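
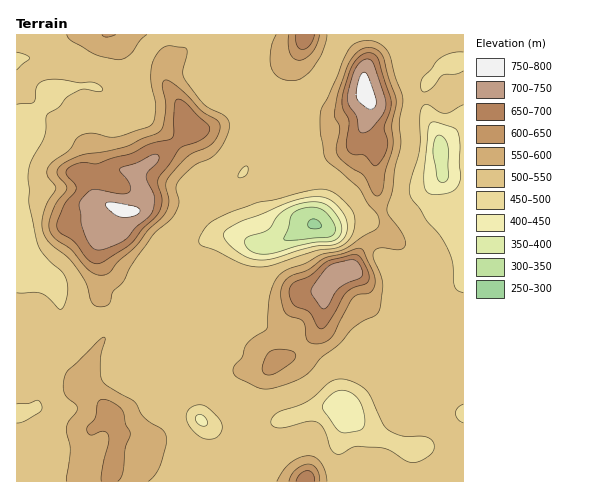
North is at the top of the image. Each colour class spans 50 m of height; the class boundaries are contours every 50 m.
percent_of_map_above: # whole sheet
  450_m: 96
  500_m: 86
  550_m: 29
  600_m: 15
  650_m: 9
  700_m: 4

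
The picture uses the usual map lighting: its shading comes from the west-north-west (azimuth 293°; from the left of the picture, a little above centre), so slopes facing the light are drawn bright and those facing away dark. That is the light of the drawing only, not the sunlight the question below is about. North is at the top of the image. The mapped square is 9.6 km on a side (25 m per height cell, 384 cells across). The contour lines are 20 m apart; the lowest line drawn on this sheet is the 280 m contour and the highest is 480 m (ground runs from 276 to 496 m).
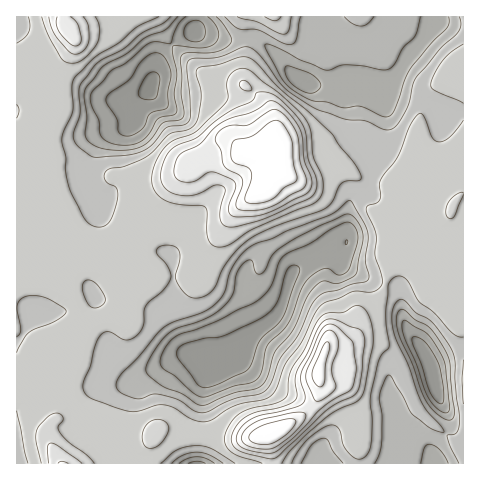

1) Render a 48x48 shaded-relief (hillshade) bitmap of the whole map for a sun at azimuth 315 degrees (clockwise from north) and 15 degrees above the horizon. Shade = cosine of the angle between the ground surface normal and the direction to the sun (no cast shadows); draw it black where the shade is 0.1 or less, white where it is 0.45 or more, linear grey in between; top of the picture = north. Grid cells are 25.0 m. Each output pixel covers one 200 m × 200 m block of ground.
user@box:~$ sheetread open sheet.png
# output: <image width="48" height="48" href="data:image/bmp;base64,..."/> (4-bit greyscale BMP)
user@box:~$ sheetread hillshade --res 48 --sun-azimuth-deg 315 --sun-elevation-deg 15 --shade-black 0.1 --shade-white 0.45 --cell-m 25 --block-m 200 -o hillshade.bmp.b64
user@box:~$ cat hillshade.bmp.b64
<image width="48" height="48" href="data:image/bmp;base64,Qk32BAAAAAAAAHYAAAAoAAAAMAAAADAAAAABAAQAAAAAAIAEAAATCwAAEwsAABAAAAAAAAAAAAAAABEREQAiIiIAMzMzAERERABVVVUAZmZmAHd3dwCIiIgAmZmZAKqqqgC7u7sAzMzMAN3d3QDu7u4A////AIiZmHdmd3ZUIAFGZSIhEjV3d2VFd2VXiYiZiHd3d3dVQyNGdkIgABRnd2VFd2VniJiYd3d3d4hlVVVnqoZCAAFHh3ZFd2ZniIiId3d3d4mGVnd4rduXQAAVd3ZVd2ZniIiHdnd3d4mYd3iZrO7cpxADZ3ZVd3Z4mXiId3d3eImZh4m7q83u3IQANWZVZ3Z5u3d4d3d3iImpmIm8y8zMzLgwEjRVd2VpvHd3d2d3d4mZmIiszMzLqqlTIRJFd2RpvHd3d2ZmZneIiHeau7vMuqlkVCI1dkNazHd3d2ZmVVZ3d3d5qqq8vMpkZjI1dkNqzHd3d2ZmZURWd2d3iZq8zO2EVkI1ZUR5u4d3d2ZmZkM0VmZmd4mrzO+kRkM1ZUV5moh3d3ZmdlQiNFVmZnmrvN/WRVNFVEaIiXiHd3ZmZmUyI0RVVWirvN/5ZmRERFZ4d3iIh3dmd2VDIiI1VVaKvM78h3ZUNFV3d2eIiHd3d3ZlQzIjRVVXrMzcmIZUJFVnd2Z3d3d3d3ZmZVQiNVVFi8y7qYdkNGZndlVmdmd3d3ZmZmVDJFVEeru6qZh1RXd3ZmZmZmZ3d3ZmZ3ZUNGZUWbuqu6mGVnd3dmZndmZ3d3dmd3dkNGZUWKupvLmXZnd3d3d3d2Z3d3d2d3dlM2dURpqYm7mHZnd3d2Z3d3d3d3d3d3dlMkZkNWiHermHd3d3d3ZmZ3d3d3dnd3d2QiVkNFZ2ecuXd3d3d3d3Znd3d3dmZ3h2UhNEM0VmaLuYd3d3d3d3d3d3d3d2ZniHVCEzMzNFV6uYd3d3d2d3d3eIh3d3d3iIZDESIzIiNYmHd3d3Zmd3d2eIh3d3ZmeJhTEAAiIiJHiHd3d3dmZ3dmZ4iHd2ZVZ5qFMQABIzNXiId3eIdmZndmZ3h3d2VURorJZDEAE0RXiId3d4h2ZnZmd3d3iHZVRGi7llQyEkVWeId3d4iHZmZmeHd3iZh2VFZ5l2ZUM1ZWeIh3d3iIdmZmeIiIiql3ZmZnh3ZURWZmeJiHd3eIdmZmeKqqqrqHd4h2d3dTRnd2aJmHd3d3d2ZmeJu83Myph4mHZ3dCNXdmZ4iHd3d3d2VWZ4mr3tzMupiZh3ZSNXdmZ4iId4iHd2VEVmd5vdzN3cqZmHZTRnd3d4mYdoiIiGUzRVZ3m9zMzdyqqpdlV3iIiJqpdniYiHZDRWZ3iru7qsy6u5hmeIiZiIqpdmeHeIdTNWZniaqqmJqpq6h4iYiIh4mqdmZ3d3dTJFVWeJqpmIiIiZiImYiId3iahmZnd3ZTIkVEZ5u6iImHeHd4iHd3d3ial3d3d3ZTEjRERoq6iImYd2VWZmZmZmeaqYd3d3dTESNDRXm7qZqpdlVVVlVVVlV6qpd3d3djEREiNGmru7updmVmZmZmZmVoq6mId3dkIjIRI1ebu7u5dlVWd3Znd3VWirqZiId1M1UxEkVoqqmHZlVFd4d3d3dVeaupiJh2VVZUISI1eIh1VVREZ3d2VndlaJqoiZh2VWZlQhETaIdlRUREZnd1RWd1V5mQ=="/>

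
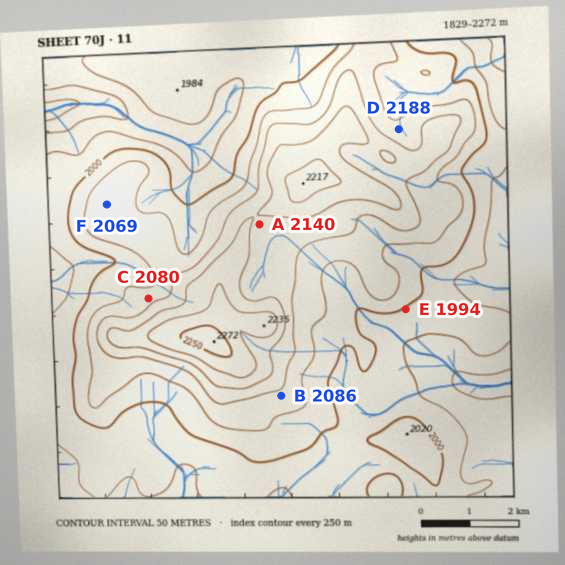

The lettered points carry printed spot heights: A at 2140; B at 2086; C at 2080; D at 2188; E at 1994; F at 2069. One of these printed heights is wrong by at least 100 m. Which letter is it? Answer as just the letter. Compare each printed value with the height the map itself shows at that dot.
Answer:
D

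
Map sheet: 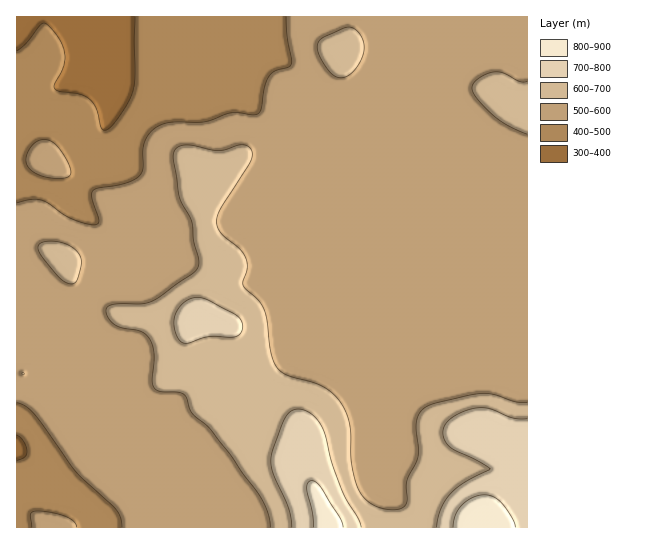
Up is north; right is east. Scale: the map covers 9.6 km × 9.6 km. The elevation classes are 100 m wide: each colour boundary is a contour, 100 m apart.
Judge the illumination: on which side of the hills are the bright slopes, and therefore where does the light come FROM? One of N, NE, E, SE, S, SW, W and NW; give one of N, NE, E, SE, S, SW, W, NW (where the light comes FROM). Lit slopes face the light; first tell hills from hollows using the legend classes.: E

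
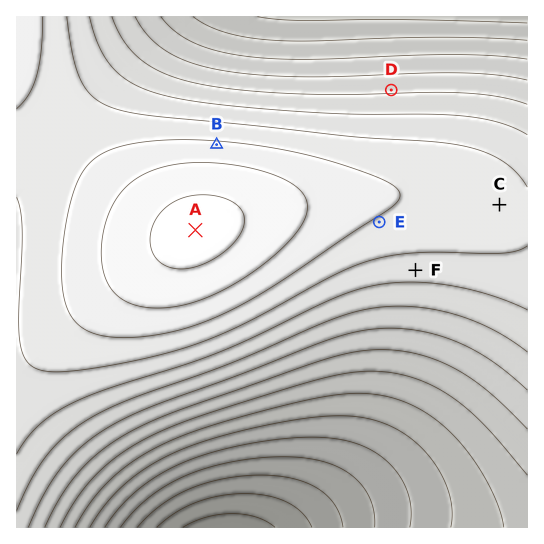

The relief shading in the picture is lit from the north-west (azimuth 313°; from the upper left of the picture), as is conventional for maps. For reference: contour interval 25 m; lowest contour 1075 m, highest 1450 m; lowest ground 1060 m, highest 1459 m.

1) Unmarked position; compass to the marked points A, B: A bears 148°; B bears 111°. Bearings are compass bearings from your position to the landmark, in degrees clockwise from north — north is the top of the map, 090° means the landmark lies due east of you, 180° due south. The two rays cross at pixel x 118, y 107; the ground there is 1375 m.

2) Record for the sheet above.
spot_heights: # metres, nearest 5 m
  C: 1385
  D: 1320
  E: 1400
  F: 1360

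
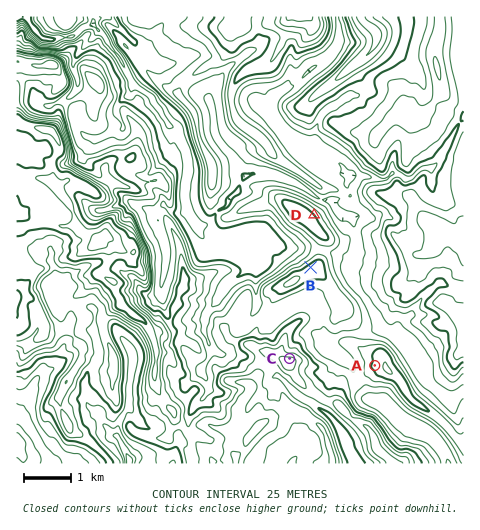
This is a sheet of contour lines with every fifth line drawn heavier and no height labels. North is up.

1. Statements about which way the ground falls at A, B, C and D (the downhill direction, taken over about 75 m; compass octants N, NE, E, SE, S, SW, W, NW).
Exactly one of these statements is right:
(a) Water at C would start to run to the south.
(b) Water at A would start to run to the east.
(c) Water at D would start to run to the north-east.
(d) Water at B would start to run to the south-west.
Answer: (c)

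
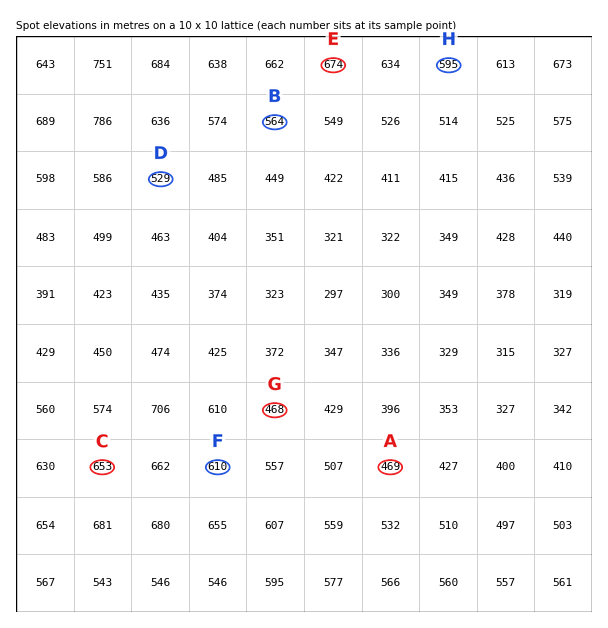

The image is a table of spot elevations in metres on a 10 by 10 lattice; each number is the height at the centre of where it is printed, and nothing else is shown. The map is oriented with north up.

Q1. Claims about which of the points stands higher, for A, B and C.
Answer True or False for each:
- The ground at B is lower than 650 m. True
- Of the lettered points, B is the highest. False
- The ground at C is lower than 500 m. False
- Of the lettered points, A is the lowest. True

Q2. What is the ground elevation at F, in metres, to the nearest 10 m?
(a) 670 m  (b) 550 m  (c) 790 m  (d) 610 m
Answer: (d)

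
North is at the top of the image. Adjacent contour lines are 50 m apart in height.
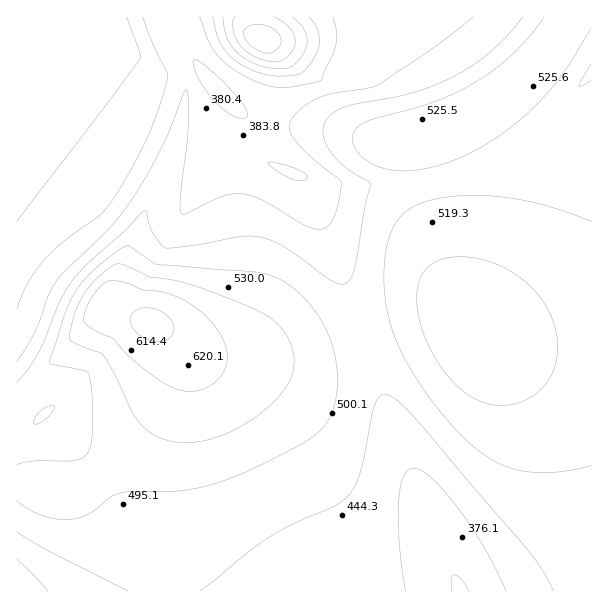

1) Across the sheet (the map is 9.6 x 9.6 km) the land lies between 120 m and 660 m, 460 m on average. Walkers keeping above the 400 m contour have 70.5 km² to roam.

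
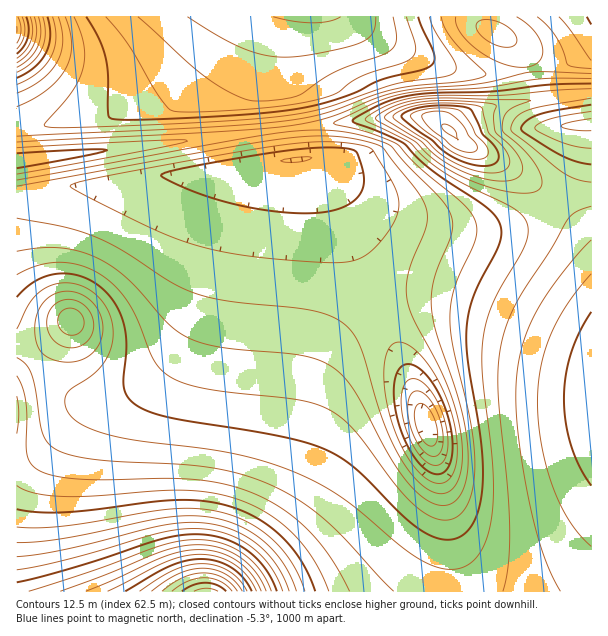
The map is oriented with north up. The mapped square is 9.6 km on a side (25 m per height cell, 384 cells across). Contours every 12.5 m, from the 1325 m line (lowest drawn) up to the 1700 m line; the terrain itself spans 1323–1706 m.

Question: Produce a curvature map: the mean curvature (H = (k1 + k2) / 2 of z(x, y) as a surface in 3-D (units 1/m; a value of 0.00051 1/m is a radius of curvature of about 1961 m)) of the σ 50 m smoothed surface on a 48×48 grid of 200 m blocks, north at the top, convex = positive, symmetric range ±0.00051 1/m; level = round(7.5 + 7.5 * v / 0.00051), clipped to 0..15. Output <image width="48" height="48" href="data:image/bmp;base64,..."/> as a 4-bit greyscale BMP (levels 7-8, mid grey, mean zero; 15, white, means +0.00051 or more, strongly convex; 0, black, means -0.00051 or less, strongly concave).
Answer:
<image width="48" height="48" href="data:image/bmp;base64,Qk32BAAAAAAAAHYAAAAoAAAAMAAAADAAAAABAAQAAAAAAIAEAAATCwAAEwsAABAAAAAAAAAAAAAAABEREQAiIiIAMzMzAERERABVVVUAZmZmAHd3dwCIiIgAmZmZAKqqqgC7u7sAzMzMAN3d3QDu7u4A////AHd3d3d4iImru5mHd3d3d3eIh3d3d4iIiHd3d3d3iImaqZiHd3d3d3iIh3d3eIiIiHd3d3d3eIiJmYh3d3d3d3iIh3d3eIiIiHd3d3d3d4iIiId3d3d3d4iIh3d3iIiIiHd3d3d3d3eIiHd3d3d3eIiIh3d3iIiIiHd3d3d3d3d3d3d3d3d3eIiId3d4iIiIiHd3d3d3d3d3d3d3d3d3iIiId3d4iIiIiHd3d3d3d3d3d3d3d3d4iIiId2d4iIiIiHd3d3d3d3d3d3d3d3d4iIiIdmeIiIiIiHd3d3d3d3d3d3d3d3eIiIiIZWeIiIiIiHd3d3d3d3d3d3d3d3eIiIiHVGiIiIiIiGd3d3d3d3d3d3d3d3iIiImGM2iIiIiIiGd3d3d3d3d3d3d3d4iIiJmFE3iYiIiIiGZ3d3d3d3d3d3d3d4iIiJlzBImYiIiIiGZ3d3d3d3d3d3d3eIiIiJhiFYmIiIiIiHZ3d3d3d3d3d3d3eIiIiIhSN5mIiIiIiHd3d3d3d3d3d3d3iIiIiIdTWJmIiIiIiHd3d3d3d3d3d3d3iIiIiIdVaIiIiIiIiHd3d3d3d3d3d3d3iIiIiIdmeIiIiIiIiHd3iIh3d3d3d3d4iIiIiHdneIiIiIiIiHd4iYh3d3d3d3d4iIiIiHd3iIiIiIiIiHeJqpiHd3d3d3d4iIiIh3d3iIiIiIiIiHiK25iHd3d3d3d4iIiIh3d3iIiIiIiIiHiayph3d3d3d3d4iIiId3d3iIiIiIiIiHiJmYh3d3d3d3d4iIiHd3d3iIiIiIiIiHiIiId3d3d3d3d3iIiHd3d3iIiIiIiIiHeIh3d3d3d3d3d3eId3d3d3iIiIiIiIiHd3d3d3d3d3d3d3d3d3d3d3d3d3d3d3iHd3d3d3d3d3d3d3d3d3d3d3d3d3d3d3eHd3d3d3d3d3d3d3d3d3d3d3d3d3d3d3d3d3d3d3d3d3d3d3d3d3d3d3d3d3d3d3eHd3d3d3d3d3d3d3d3d3d3d3d3d3d3d3iHd3d3d3d3d3d3d3d3d3d3d3dmZnd3iIiDRFVnd3d3d3d3d3d3d3d3d2ZmZ3eIiIiHZlRDMzRFZnd3d3d3d3d3dmZmeImZiIiMupiHd3ZlRDM0RWZ3d3d3ZmZ3mqqpiId87///7cqYiHd2ZUQzMzRFZniazcuYh3d3d4iZrN7///7LqYh3dmVERFae66iHd3dzM0RWZ3eIiave///+26mImbztlkMiM0VXd2ZUQzM0VWd3eIiaze/////rl3ZmVVRHd3d3d3d2VUQzNEVmd3iZrN3u7u3bqZiGd3d3d3d3d3d3dmVEMzRVZnZmZnib3v/2d3d3d3d3d3d3d3d3d3dlQzIRIjRWd4iHd3d3eIiIh3d3d3d3d3d3dmZVVERERERYh3d3iIiIh3d3d3d3d3d3ZmZmd4iIiHZamHd3iIiIh3d3d3d3d3d3Zmd3iJmZmIh7mHd3eIiIh3d3d3d3d3d3d3eJmaqZiId7mHd3d3d3d3d3d3d3d3d3d4iZqqmYiHdw=="/>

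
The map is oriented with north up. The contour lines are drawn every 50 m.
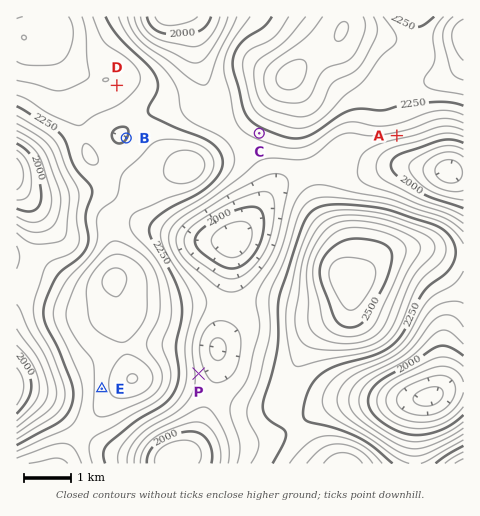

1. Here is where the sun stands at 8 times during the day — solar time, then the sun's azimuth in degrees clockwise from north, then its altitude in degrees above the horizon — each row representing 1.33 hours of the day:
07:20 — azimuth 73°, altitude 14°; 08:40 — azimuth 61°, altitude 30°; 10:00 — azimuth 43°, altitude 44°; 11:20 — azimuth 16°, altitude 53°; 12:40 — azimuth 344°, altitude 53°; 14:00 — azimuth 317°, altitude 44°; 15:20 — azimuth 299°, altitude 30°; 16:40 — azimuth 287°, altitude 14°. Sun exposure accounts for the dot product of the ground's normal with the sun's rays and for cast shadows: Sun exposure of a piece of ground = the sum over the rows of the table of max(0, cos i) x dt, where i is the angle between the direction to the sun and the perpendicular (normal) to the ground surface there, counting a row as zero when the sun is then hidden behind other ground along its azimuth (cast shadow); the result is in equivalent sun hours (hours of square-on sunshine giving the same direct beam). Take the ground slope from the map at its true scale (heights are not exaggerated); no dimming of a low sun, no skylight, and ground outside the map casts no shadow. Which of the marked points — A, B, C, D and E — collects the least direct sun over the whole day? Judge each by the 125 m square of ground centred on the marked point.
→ A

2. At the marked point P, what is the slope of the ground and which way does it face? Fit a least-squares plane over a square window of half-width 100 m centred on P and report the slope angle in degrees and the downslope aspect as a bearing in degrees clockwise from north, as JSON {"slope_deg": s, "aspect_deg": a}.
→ {"slope_deg": 13, "aspect_deg": 80}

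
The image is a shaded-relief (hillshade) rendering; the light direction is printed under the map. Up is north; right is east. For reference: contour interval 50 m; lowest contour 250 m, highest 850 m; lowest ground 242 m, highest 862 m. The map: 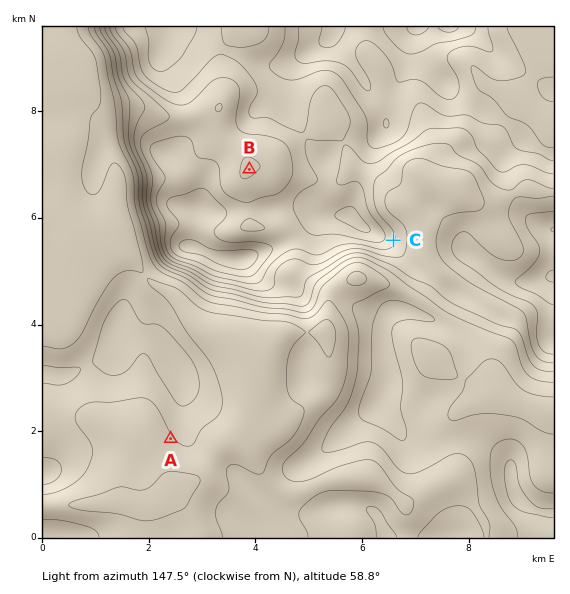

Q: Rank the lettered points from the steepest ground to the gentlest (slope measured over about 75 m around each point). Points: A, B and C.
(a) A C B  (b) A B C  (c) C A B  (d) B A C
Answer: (c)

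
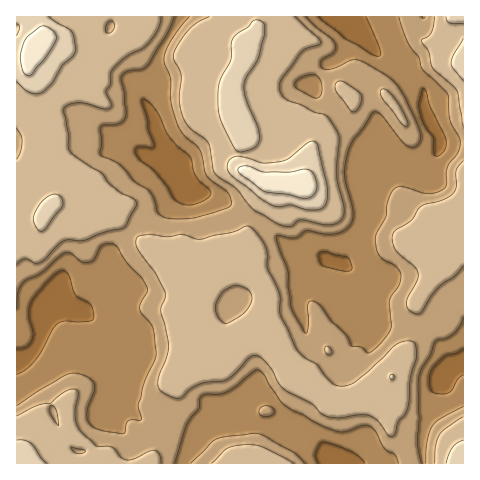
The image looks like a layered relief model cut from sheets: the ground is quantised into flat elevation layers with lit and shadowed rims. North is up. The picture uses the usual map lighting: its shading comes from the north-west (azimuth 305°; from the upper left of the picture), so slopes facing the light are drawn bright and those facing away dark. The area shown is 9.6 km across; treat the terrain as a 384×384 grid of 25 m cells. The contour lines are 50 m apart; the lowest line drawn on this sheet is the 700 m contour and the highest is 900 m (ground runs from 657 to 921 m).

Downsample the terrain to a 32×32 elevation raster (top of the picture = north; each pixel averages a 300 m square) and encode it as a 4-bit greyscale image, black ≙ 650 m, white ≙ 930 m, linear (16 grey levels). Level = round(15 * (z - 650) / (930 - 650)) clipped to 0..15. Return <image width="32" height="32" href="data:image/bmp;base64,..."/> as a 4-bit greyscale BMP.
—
<image width="32" height="32" href="data:image/bmp;base64,Qk12AgAAAAAAAHYAAAAoAAAAIAAAACAAAAABAAQAAAAAAAACAAATCwAAEwsAABAAAAAAAAAAAAAAABEREQAiIiIAMzMzAERERABVVVUAZmZmAHd3dwCIiIgAmZmZAKqqqgC7u7sAzMzMAN3d3QDu7u4A////AMupmZiJhVaKqpdTIjVWZqy6qJh2Z3ZVZ3dlUzRVZ2abqpiGVWZ3VVVVVVVWVodliYmJdVVWd2VVVVVXiImoZVdniXVVVnhlVVVWiaqqqWRFVWd2VVaZh3ZVaaqYmqpjIzVVVVVWmqqYZoqpdnmqcxITVVVVVXqqqoiqiHZnmoUyMkVVVVV6qqqqqWeGVXiGVEI0RFVVeqqZqqhnZVVWd2VBEiNFVoqpiJqXVlVVV4d3QhEjVVaKqoZ5llVVVVeYh1MRRVVWiqqYipZVVVVWiYdlMlVVV5qqmal1VDNFVXqYiGVVVWiqqZmZdUMjRVeaqaqXdlaJqZmZmWVUREV5qqqqqZmHiHiIiIdmVWVVeaqqq7qqqYZlZmd3mYmXVWeKqqvKqqmGVDRWirvMp1VWeJqqqqqYZUESV63u7aZVVVVpqqqphlUgFYve7u2mVVVVWJqql2VCETaby7zMllVVVEeKqXZVMiJHq7qqu6ZVVVQ1mql2VVMkeazLqqqXVVZjNZqYdmVSNpq8yqqphmVoYkeqqHiGQ0eqvLqph2eGeENXq6qphkRXqry6l2V5h4ZDWM26qZZVV6q8updVZ2dlRXrey6mXZViqq8qodlVlRFer7typmYdYqqvLqYdlQkVoq87sqZmpZqqry6qYUxJVeKq8yqmJqnV5mquqhCEUVner"/>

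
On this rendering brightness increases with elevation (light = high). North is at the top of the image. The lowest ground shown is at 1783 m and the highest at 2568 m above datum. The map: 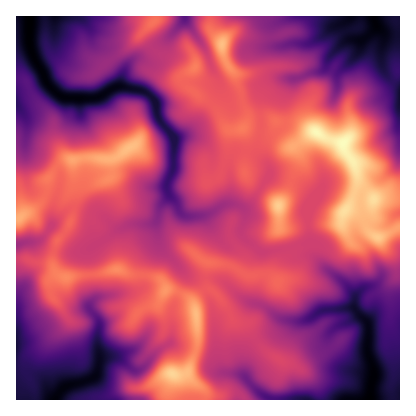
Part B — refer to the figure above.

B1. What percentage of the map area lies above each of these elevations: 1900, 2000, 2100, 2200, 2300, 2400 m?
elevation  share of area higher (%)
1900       90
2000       80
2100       69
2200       53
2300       23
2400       6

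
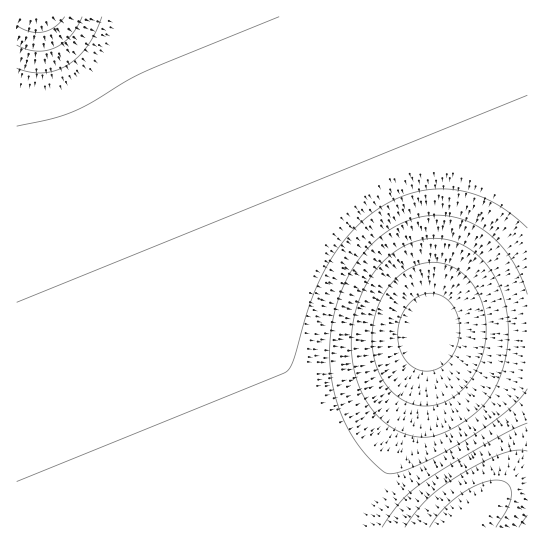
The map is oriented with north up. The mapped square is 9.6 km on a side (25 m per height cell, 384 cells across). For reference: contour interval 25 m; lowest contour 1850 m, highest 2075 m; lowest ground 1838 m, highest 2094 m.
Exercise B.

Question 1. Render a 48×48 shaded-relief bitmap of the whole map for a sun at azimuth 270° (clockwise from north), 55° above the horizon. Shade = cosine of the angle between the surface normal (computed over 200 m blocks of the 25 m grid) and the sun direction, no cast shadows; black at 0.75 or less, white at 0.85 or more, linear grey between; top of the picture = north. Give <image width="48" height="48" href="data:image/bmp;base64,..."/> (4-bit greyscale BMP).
<image width="48" height="48" href="data:image/bmp;base64,Qk32BAAAAAAAAHYAAAAoAAAAMAAAADAAAAABAAQAAAAAAIAEAAATCwAAEwsAABAAAAAAAAAAAAAAABEREQAiIiIAMzMzAERERABVVVUAZmZmAHd3dwCIiIgAmZmZAKqqqgC7u7sAzMzMAN3d3QDu7u4A////AKqqqqqqqqqqqqqqqqqqqrze///u26l2VaqqqqqqqqqqqqqqqqqqqqvN7//+3LmHZaqqqqqqqqqqqqqqqqqqqqq83v/+7cqYdqqqqqqqqqqqqqqqqqqqqqqrze7+7cuph6qqqqqqqqqqqqqqqqqqqqqqvN7u7ty6mKqqqqqqqqqqqqqqqqqqqqqZqs3e7u3LmaqqqqqqqqqqqqqqqqqqqpmZmavd7u7cqqqqqqqqqqqqqqqqqqqqqZmImZrN3u7du6qqqqqqqqqqqqqqqqqqmYiIiZq83u7tzKqqqqqqqqqqqqqqqqqqmIh4iJqrze7u3aqqqqqqqqqqqqqqqqqpiHd3iJqrzd7u3aqqqqqqqqqqqqqqqqqph3d3eJmrzd7u7aqqqqqqqqqqqqqqqqqYd2ZmeImrzd7u7qqqqqqqqqqqqqqqqqqYdmZmd4mrze7u7qqqqqqqqqqqqqqqqqqYdlVWZ4mrze7/7qqqqqqqqqqqqqqqqqmHZlVVZ4mrze///qqqqqqqqqqqqqqqqqmHZVVVZ4mr3e///6qqqqqqqqqqqqqqqqmHZVVVZ4mr3u///6qqqqqqqqqqqqqqqqmHZVRVZ4mr3u///6qqqqqqqqqqqqqqqqmHZVRFZomrze///6qqqqqqqqqqqqqqqqmHZVRVZomrze///6qqqqqqqqqqqqqqqqqXZlVVZnmrze///6qqqqqqqqqqqqqqqqqYdlVVZnmrze7//6qqqqqqqqqqqqqqqqqYdmVVZ4mrze7/7qqqqqqqqqqqqqqqqqqYd2ZWZ4mrzd7u7qqqqqqqqqqqqqqqqqqph2ZmZ4mrzN7u7qqqqqqqqqqqqqqqqqqpiHZmd4mqvN3u3aqqqqqqqqqqqqqqqqqqmHd3d4mqvM3d3aqqqqqqqqqqqqqqqqqqmYh3eImqvMzdzKqqqqqqqqqqqqqqqqqqqZiIiImqu8zMzKqqqqqqqqqqqqqqqqqqqpmIiJmqu7zMy6qqqqqqqqqqqqqqqqqqqqmZmZmqu7u7u6qqqqqqqqqqqqqqqqqqqqqZmZmqq7u7uqqqqqqqqqqqqqqqqqqqqqqqqqqqqru6qqqqqqqqqqqqqqqqqqqqqqqqqqqqqqqqqqqqqqqqqqqqqqqqqqqqqqqqqqqqqqqqqqqqqqqqqqqqqqqqqqqqqqqqqqqqqqqqqqqqqqqqqqqqqqqqqqqqqqqqqqqqqqqqqqqqqqqqqqqqqqqqqqqqqqqqqqqqqqqqqqqqqqqqqqqqqqqqqqqqqqqqqqqqqqqqqrqqqqqqqqqqqqqqqqqqqqqqqqqqqqqqqruqmZmqqqqqqqqqqqqqqqqqqqqqqqqqqrupmJmaqqqqqqqqqqqqqqqqqqqqqqqqqrupiIiZqqqqqqqqqqqqqqqqqqqqqqqqqsuod3iJqqqqqqqqqqqqqqqqqqqqqqqqqsuYZmeJqqqqqqqqqqqqqqqqqqqqqqqqqsuXVVZ5mqqqqqqqqqqqqqqqqqqqqqqqqsuXVEV4mqqqqqqqqqqqqqqqqqqqqqqqqg=="/>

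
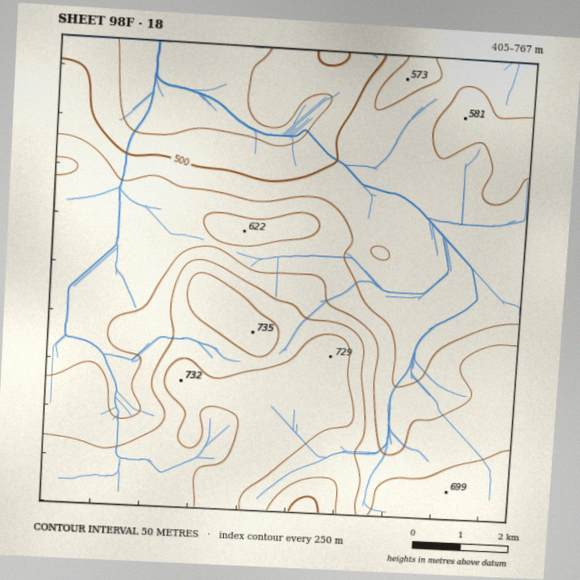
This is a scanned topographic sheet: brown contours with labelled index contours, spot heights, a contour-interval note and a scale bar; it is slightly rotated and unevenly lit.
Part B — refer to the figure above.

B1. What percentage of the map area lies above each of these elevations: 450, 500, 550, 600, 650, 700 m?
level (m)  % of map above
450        94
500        86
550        63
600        40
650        27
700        11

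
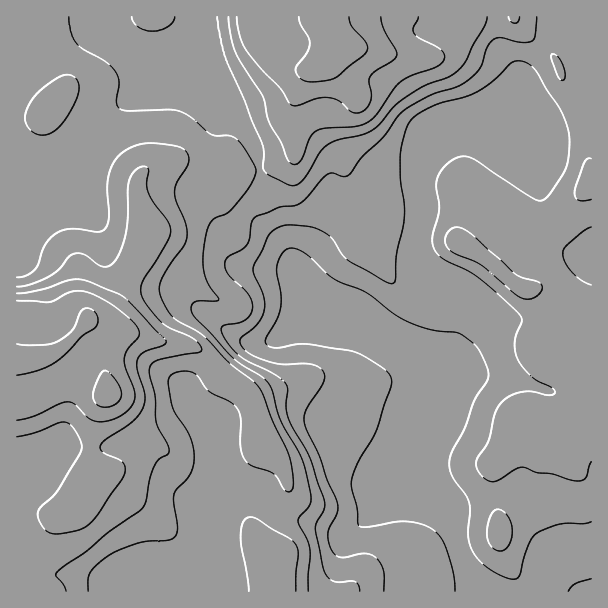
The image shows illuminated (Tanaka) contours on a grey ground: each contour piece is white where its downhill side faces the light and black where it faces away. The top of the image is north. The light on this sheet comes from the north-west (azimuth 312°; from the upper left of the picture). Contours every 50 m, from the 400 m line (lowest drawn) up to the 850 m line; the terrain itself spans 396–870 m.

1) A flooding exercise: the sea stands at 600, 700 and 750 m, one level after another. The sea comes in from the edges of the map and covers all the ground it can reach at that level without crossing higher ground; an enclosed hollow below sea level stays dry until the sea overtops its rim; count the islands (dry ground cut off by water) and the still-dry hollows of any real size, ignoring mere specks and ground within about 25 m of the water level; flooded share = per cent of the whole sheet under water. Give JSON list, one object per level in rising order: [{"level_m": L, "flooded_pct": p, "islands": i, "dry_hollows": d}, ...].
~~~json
[{"level_m": 600, "flooded_pct": 55, "islands": 0, "dry_hollows": 0}, {"level_m": 700, "flooded_pct": 84, "islands": 0, "dry_hollows": 0}, {"level_m": 750, "flooded_pct": 92, "islands": 0, "dry_hollows": 0}]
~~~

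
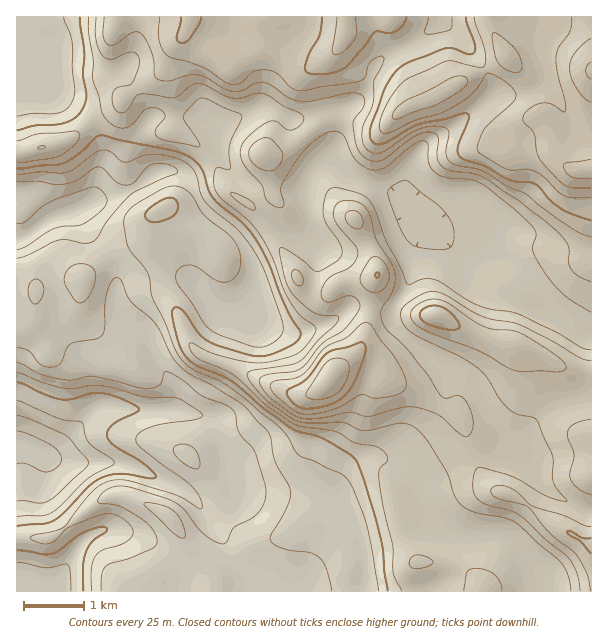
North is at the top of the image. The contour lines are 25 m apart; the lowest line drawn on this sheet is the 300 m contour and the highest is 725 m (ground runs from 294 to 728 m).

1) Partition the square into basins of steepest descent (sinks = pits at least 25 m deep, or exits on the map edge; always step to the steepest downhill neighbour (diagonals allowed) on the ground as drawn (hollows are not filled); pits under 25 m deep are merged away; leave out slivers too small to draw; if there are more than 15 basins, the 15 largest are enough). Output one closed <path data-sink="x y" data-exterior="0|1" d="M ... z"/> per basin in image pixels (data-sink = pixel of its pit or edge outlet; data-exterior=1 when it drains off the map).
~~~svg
<path data-sink="17 444" data-exterior="1" d="M591 16l-472 0-9 25 0 33 11 21 1 9 9 8 24 16 22 5 27 17 10 11 8 19 7 11-8-3-32 17-24 1-6 4-5 5-3 13-7 10-37 18-27 24-29 4-16 6-19 1 0 246 34 1 52-39 8-3 16 0 23 9 21 12 18 26-1 8-13 13-28 14-17 14 462 0z"/><path data-sink="74 210" data-exterior="0" d="M122 100l-11 10-19 10-21 19-14 6-41 8 1 137 18 0 16-6 29-4 27-24 37-18 7-10 3-13 5-5 6-4 20 0 31-16 10-2-12-27-10-11-27-17-22-5-24-16-9-8z"/><path data-sink="17 47" data-exterior="1" d="M117 16l-101 1 1 135 7 0 41-10 10-6 17-16 19-10 10-8 0-7-11-21 0-33 8-21z"/><path data-sink="17 588" data-exterior="1" d="M126 496l-16 0-8 3-52 39-33 0-1 53 112 1 18-14 28-14 14-16 0-5-13-19-11-12z"/>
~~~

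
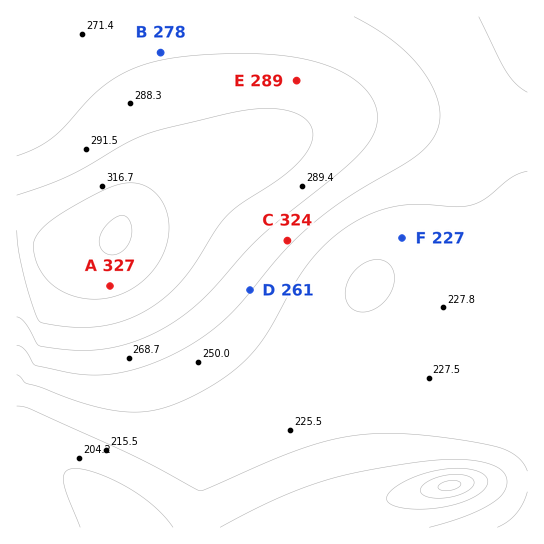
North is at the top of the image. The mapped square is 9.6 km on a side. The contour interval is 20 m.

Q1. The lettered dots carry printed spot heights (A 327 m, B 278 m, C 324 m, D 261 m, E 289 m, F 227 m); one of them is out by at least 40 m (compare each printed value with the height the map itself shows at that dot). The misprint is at C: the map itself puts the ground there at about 264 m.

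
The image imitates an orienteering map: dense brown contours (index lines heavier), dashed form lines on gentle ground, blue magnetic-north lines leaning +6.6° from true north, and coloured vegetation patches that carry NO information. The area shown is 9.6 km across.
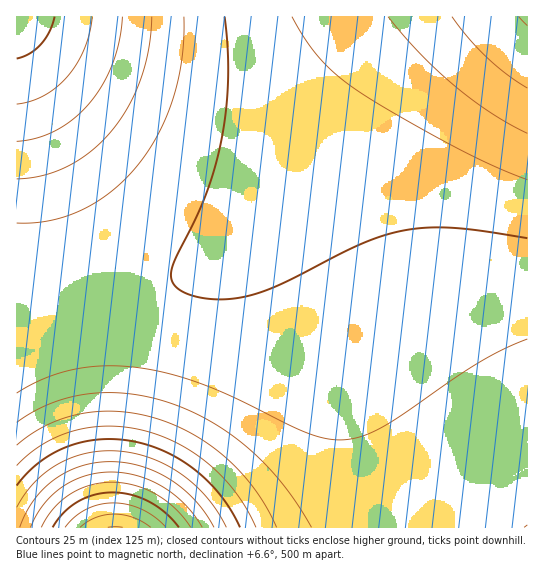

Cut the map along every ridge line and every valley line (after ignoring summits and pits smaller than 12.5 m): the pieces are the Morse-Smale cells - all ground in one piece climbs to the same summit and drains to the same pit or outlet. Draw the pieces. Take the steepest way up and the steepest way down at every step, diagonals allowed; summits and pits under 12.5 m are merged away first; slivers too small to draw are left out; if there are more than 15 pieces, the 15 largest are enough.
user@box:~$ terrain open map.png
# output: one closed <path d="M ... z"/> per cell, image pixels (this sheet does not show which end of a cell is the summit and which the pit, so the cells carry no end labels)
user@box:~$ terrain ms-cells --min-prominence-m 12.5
<path d="M527 16l-116 1-29 24-35 40-82 126-25 31-18 17-20 13-32 13-43 11-111 22 1 214 511-1z"/><path d="M413 16l-396 0-1 297 145-29 30-11 26-14 23-21 25-31 58-92 29-41 30-33z"/>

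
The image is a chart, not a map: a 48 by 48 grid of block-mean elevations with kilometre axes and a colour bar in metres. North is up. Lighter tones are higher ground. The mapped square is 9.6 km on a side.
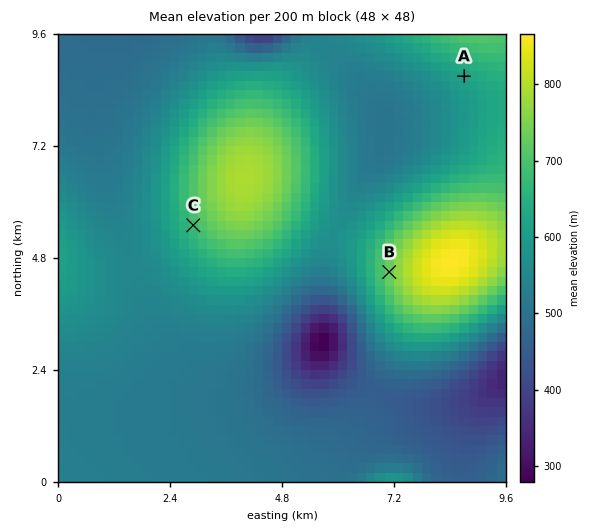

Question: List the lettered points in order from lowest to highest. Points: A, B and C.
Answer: A C B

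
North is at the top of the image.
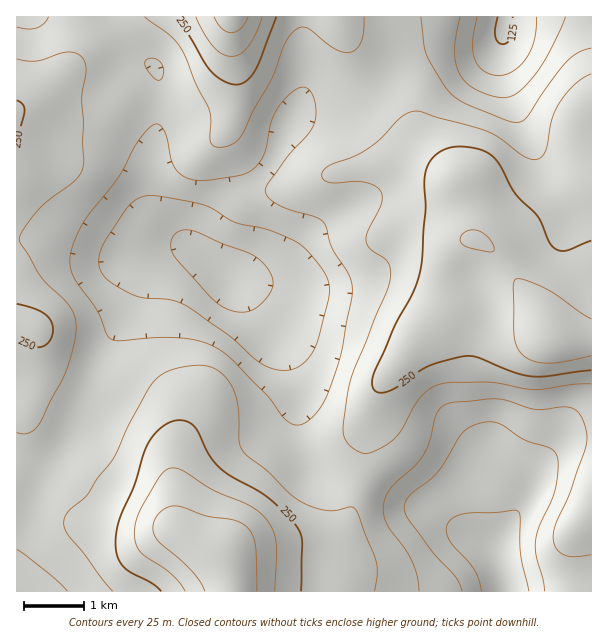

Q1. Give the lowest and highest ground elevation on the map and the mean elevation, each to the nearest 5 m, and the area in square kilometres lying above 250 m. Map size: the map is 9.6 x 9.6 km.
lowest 120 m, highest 325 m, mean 215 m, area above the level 16.8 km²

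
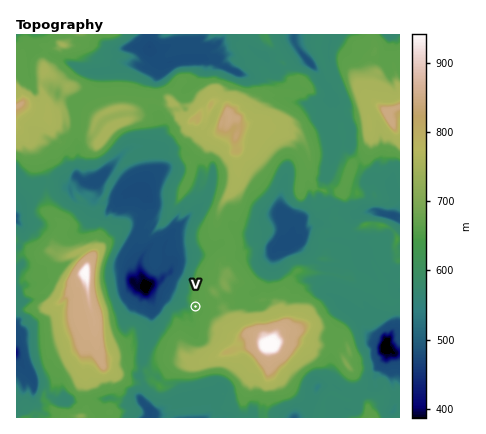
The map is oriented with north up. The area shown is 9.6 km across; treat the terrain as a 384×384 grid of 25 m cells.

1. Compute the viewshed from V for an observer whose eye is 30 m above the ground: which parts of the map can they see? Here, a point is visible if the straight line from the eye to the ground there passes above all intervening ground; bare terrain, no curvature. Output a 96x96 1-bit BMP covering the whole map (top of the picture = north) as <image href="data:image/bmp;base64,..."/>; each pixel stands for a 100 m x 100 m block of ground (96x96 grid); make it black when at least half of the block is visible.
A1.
<image width="96" height="96" href="data:image/bmp;base64,Qk2+BAAAAAAAAD4AAAAoAAAAYAAAAGAAAAABAAEAAAAAAIAEAAATCwAAEwsAAAIAAAAAAAAA////AAAAAAAAAHjAAAAAAAAAAAAAAB/gAAAAAAAAAAAAAA/AAAAAAAAAAAAAAAfAAAAAAAAAAAAAAAAAAAAAAAAAAAAAAAAAAAAAAAAAAAAAAAAAAAAAAAAAAAAAAAAgAAAAAAAAAAAAAAA4AAAAAAAAAAAAAAA4AAAAAAAAAAAAAAA4AAAAAAAAAAAAAAB4AAAAAAAAAAAAAAP8AAAAAAAAAAAAAAP8DAAAAAAAAAAAAAP8DAAAAAAAAAAAAAP8DjgAAAAAAAAAAAP8DnwYAAAAAAAAAAb8Dv+ASAAAAAAAAAb+D/+ASAAAAAAAAAf+B//ATAAAAAAAAAfuB//AhwAAAAAAAAfnA//AhIAAAAAAAAfvgf/AcAAAAAAAAAf/4f/gD4AAAAAAAAf/kf/wAHAAAAAAAAf/if/8ABAAAAAAAAf/B///DgAAAAAAAA//h//wA4AAAAAAAC//g+/wA8AAAAAAAC//gd/3/YAAAAAAAD//AM/v/+AAAAAAAD//EM/N//IAAAAAAD//CA+If/4AAAAAAD//AA+QHPAAAAAAAD//kAfwABgAAAAAAD//+AfwAAgAAAAAAD///Af4AAQAAAAAAD///APgAAAAAAAAAD///AHgAAAAAAAAAB///gHwAAAAAAAAAB///gD4AAAAAAAAAA///gH8AAAAAAAAAAf//gP+AAAAAAAAAAP//wP/AAAAAAAAAAP//wf/AAAAAAAAAAb//wf/AAAAAAAAAAf/vwP/AAAAAAAAAAP/nwH/gAAAABAAAAP/jwH/gAAAAAAAAA//j4D/gAAAAAAAABwPh8D/gAAAAAAAAHwPB+B/wAAAAAAAAPwfB/A/wAAAAAAAAMI/B/gfwAAAAAAAAMZ+Bvgf4AAAAAAACAL+BngP+AAAAAAAGAP+BnwB/AAAAAAAOAH+BnwA/gAAAAAA+AH8AjwAfgAAAAAB/AD8ADwAPwAAAAAH/AD8ABwQPwAAAAAf/AB8ABwUHwIAAAA///g8AB88H4MAAAA///w/gB88D8eAAAA///8f/C/8B//AAAD///+P/G//A//AAAD////H/H//Af+AAAD//z/3/D/0AP+AAAD//wf/+H/OAH+AAICP/wP/+P9/AD8AAYCH/gP/+fz/ABkAAY6H/gH/+/h8AAAAAY+A/AD///g8AAAAAwaAfAA//9wWAAAAAwyAPAAP/48CAAAAAwzgOAAB/wEAAAAAAxjgOAACfgGAAAAABzDwEAAA/gCAAAAABjBwAAAA/wAAAAAADiAgAAAA5AAAAAAADAAAAAAAYAAAAAAADAAAAAAAAAAAAAAADAAAAAAAAAAAAAAAGAAAAAAAAAAAAAAAGAABAAAAAAAAAAAAGAADAAAAAAAAAAAAEAAAAAAAAAAAAAAAAAAAAAAAAAAAAAAAAAAAAAAAAAAAAAAAAAAAAAAAAAAAAAAAAAAAAAAAAAAAAAAAAAAAAAAAAAAAAAAAAAAAAAAAAAAAAAAAAAAAAAAAAAAAAAAAAAAAAAAAAAAAAAAAAAAAAAAAAAAAAAAAAAA="/>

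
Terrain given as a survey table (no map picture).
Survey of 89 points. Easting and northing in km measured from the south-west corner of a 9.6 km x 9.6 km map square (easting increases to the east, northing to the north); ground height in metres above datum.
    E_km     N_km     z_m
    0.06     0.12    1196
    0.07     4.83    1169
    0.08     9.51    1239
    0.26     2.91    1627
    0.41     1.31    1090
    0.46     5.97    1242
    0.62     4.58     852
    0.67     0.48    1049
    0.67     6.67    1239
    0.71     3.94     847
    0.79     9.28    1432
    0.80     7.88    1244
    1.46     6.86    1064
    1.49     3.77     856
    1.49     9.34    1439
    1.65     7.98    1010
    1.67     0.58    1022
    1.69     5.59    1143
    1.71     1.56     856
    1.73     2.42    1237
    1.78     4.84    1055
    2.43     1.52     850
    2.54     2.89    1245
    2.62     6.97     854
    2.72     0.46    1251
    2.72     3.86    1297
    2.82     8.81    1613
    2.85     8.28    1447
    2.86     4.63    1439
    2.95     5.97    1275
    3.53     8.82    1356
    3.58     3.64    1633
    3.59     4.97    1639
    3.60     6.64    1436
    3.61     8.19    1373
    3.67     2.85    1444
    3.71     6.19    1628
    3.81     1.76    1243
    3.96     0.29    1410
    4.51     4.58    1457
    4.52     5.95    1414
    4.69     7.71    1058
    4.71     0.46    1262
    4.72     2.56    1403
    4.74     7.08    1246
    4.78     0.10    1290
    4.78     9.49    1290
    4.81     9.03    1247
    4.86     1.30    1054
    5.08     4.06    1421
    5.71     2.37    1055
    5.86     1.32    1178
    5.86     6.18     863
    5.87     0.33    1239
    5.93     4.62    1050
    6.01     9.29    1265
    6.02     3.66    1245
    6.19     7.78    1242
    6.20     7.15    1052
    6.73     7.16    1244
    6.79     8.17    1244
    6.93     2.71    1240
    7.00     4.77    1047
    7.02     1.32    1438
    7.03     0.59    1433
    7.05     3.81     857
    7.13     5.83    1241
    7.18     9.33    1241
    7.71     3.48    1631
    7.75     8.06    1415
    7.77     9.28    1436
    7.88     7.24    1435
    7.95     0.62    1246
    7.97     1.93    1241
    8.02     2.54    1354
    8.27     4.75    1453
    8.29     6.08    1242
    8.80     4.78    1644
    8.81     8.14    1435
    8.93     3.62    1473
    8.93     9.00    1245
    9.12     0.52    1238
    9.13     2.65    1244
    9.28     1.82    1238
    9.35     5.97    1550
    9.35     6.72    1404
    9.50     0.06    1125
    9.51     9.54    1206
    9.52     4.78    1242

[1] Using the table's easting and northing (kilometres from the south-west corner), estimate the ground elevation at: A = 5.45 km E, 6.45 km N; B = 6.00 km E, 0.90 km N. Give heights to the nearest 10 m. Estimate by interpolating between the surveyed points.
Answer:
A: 880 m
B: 1250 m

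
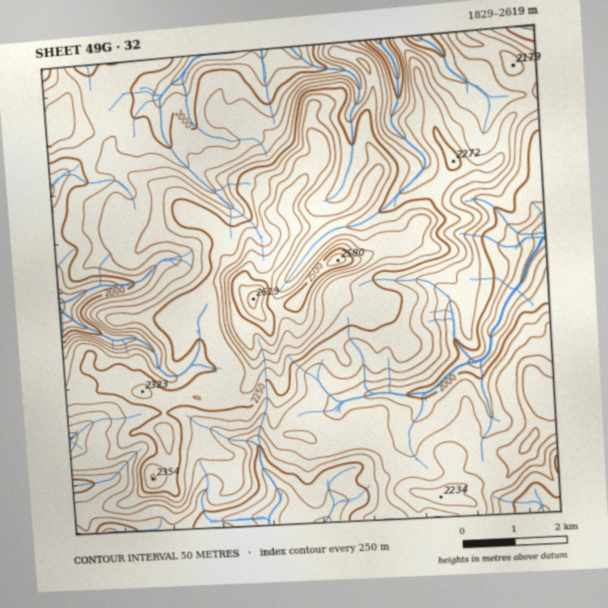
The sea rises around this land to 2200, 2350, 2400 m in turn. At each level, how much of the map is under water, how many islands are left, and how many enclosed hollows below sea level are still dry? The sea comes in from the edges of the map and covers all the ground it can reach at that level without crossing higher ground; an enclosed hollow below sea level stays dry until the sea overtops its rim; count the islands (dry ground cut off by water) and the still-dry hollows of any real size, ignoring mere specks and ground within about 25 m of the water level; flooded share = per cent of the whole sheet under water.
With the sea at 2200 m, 67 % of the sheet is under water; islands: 1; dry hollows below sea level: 0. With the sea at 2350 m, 92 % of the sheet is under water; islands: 1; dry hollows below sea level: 0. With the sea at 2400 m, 95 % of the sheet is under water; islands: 1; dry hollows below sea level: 0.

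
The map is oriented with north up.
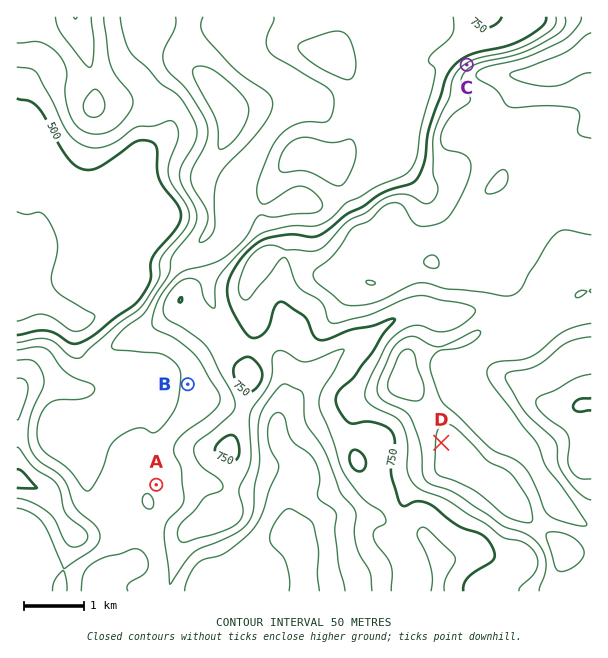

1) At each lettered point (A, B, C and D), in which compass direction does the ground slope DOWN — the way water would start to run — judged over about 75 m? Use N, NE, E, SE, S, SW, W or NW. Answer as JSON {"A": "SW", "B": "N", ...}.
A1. {"A": "NE", "B": "W", "C": "NW", "D": "W"}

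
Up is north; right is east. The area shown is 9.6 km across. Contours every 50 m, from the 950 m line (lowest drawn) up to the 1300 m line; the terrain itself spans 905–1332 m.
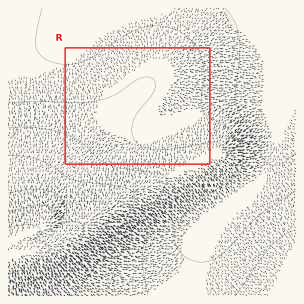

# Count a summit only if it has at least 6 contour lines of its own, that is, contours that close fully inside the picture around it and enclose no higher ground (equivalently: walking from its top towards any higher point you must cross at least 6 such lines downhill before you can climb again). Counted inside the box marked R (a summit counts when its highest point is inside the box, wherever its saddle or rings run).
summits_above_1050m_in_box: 0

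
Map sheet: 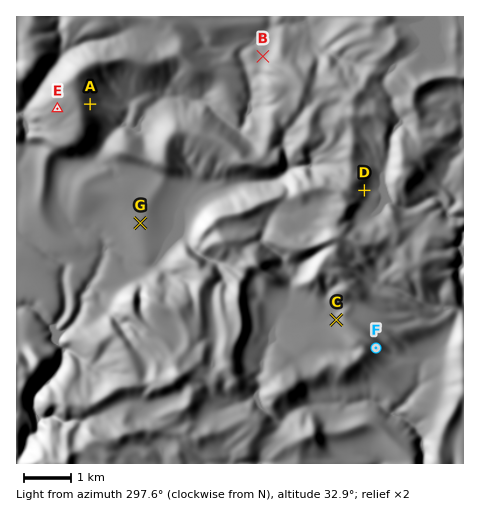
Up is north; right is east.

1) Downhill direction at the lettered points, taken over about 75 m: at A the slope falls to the E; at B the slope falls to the NW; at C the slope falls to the W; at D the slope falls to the E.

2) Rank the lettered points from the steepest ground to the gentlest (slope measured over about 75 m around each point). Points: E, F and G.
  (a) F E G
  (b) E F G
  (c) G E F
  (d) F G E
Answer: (a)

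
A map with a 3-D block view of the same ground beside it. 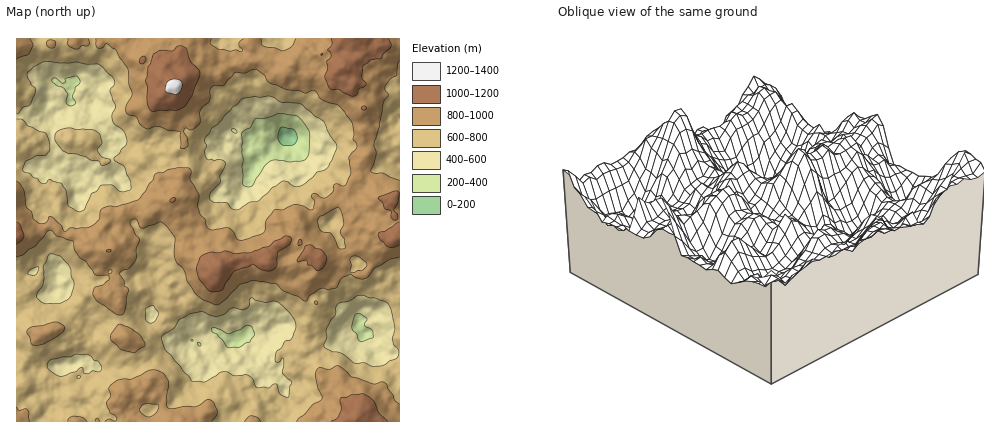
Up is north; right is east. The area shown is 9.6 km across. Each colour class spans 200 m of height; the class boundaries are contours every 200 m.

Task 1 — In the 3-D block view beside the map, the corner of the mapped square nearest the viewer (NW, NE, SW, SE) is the SW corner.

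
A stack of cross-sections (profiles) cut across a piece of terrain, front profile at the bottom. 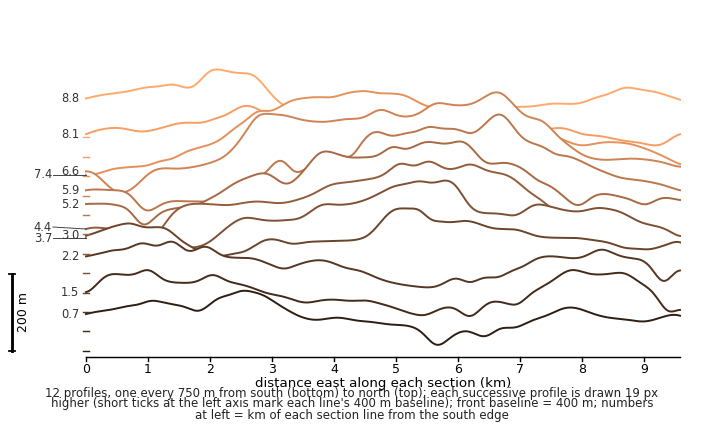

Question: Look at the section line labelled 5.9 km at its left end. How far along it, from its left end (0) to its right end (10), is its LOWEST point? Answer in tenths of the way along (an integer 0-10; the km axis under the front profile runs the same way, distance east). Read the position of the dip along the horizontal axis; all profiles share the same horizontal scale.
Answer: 1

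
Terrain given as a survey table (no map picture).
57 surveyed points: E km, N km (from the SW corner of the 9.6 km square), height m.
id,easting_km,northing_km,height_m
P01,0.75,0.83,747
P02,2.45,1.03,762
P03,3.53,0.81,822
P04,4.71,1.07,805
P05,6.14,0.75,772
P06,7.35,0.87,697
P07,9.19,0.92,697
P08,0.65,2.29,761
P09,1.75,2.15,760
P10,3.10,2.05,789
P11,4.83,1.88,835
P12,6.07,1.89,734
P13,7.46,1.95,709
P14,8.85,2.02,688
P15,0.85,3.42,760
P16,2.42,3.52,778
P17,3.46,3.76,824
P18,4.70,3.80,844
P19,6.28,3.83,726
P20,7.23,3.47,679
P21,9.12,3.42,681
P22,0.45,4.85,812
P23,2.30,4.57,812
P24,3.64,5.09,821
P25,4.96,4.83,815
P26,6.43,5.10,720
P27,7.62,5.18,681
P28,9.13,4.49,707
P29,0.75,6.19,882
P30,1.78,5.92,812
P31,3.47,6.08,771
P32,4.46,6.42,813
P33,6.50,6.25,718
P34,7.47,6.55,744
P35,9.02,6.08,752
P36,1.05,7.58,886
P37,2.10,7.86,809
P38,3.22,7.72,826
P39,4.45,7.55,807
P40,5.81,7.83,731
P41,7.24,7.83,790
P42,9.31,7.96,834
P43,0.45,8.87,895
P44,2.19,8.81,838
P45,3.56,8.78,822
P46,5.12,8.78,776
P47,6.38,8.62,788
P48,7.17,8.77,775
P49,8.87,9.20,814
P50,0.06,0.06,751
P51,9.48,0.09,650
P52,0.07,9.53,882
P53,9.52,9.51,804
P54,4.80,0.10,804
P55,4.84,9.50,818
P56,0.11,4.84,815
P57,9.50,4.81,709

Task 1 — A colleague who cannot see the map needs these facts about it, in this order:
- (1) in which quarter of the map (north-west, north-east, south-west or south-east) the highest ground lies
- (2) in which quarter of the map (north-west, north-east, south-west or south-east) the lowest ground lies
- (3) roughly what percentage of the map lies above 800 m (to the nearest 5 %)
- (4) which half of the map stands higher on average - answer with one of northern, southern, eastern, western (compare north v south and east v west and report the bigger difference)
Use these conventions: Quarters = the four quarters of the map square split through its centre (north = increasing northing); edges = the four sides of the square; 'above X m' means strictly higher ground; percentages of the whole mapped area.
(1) The highest ground is in the north-west quarter.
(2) The lowest point lies in the south-east quarter of the map.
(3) Roughly 40 % of the ground is higher than 800 m.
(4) On average the western half of the map is the higher ground.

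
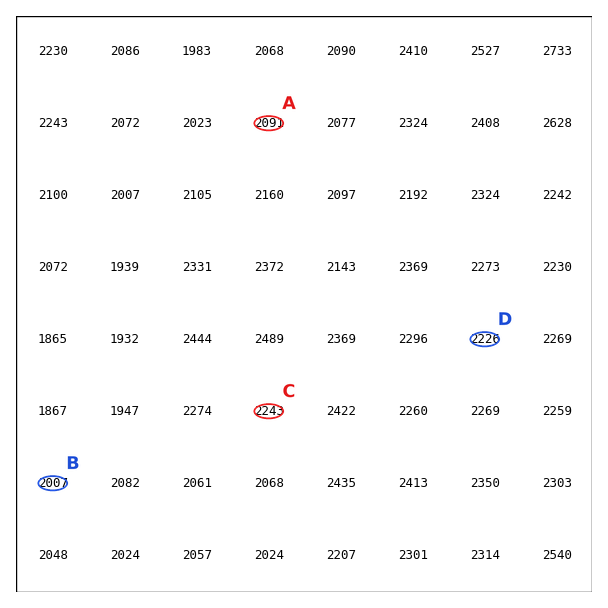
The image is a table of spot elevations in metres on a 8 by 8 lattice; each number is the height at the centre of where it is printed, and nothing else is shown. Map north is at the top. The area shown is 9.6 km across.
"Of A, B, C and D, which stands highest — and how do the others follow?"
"C D A B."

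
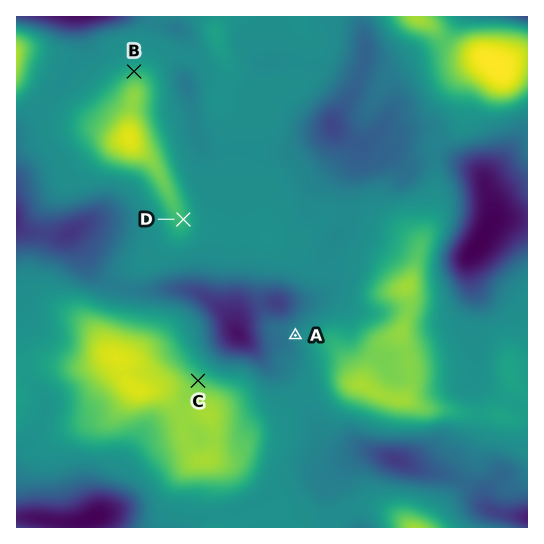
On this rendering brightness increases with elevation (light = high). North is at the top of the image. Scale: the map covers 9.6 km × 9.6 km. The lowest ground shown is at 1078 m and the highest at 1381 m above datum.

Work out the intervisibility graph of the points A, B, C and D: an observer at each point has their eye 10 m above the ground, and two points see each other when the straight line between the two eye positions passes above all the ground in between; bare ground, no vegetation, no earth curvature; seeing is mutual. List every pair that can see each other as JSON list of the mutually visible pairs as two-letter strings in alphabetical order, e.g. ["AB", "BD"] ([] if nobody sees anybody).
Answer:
["AC", "AD", "CD"]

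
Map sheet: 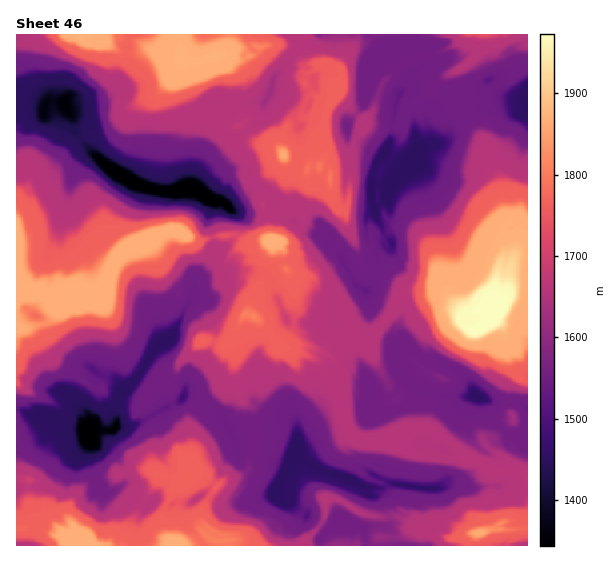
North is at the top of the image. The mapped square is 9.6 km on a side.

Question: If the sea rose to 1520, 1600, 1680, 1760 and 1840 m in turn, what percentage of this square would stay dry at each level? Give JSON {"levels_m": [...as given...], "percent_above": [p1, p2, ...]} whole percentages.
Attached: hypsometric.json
{"levels_m": [1520, 1600, 1680, 1760, 1840], "percent_above": [87, 59, 33, 23, 9]}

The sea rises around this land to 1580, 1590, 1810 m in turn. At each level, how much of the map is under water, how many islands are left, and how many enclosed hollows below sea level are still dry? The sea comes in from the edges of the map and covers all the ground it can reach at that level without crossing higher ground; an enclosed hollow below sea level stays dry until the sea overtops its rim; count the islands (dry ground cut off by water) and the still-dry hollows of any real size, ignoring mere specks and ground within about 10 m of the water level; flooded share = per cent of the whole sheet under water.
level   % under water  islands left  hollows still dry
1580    39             1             1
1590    40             1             1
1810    90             3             1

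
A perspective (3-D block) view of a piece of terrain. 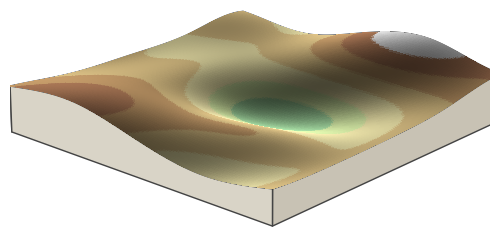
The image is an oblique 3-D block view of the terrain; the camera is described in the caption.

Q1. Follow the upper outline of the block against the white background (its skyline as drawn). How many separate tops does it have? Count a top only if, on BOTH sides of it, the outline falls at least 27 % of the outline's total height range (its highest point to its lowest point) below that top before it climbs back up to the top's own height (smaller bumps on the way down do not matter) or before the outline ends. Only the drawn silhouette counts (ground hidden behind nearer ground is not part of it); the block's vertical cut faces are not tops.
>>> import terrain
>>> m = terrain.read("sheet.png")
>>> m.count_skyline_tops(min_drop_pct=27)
1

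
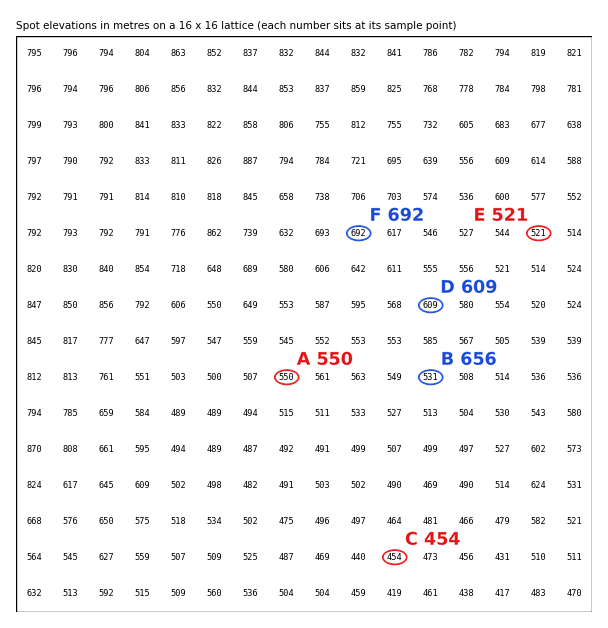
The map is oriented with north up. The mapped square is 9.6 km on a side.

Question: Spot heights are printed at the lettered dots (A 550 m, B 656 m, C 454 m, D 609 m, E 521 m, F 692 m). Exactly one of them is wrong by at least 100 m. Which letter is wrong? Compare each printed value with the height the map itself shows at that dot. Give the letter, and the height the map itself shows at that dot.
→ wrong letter B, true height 531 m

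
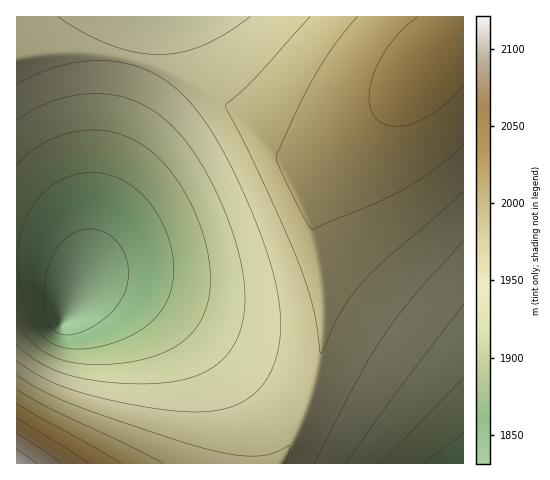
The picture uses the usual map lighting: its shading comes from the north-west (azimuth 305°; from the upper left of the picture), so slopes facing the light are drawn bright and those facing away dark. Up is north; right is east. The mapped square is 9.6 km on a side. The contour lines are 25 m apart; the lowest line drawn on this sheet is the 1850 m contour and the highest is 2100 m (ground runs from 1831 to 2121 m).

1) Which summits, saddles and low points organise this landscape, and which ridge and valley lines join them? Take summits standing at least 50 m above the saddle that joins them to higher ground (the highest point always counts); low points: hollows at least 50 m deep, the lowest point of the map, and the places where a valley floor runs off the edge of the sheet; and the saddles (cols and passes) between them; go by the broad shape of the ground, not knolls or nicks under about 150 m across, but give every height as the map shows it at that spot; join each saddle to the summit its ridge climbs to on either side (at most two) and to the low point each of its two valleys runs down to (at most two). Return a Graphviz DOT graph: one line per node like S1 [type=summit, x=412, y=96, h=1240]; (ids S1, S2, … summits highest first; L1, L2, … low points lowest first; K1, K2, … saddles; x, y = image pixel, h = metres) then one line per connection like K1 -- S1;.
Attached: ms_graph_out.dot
graph terrain {
  S1 [type=summit, x=17, y=463, h=2121];
  S2 [type=summit, x=430, y=61, h=2035];
  L1 [type=low, x=66, y=318, h=1831];
  L2 [type=low, x=462, y=463, h=1858];
  K1 [type=saddle, x=308, y=403, h=1972];
  K2 [type=saddle, x=130, y=60, h=1952];
  K1 -- S1;
  K1 -- S2;
  K1 -- L1;
  K1 -- L2;
  K2 -- S1;
  K2 -- S2;
  K2 -- L1;
}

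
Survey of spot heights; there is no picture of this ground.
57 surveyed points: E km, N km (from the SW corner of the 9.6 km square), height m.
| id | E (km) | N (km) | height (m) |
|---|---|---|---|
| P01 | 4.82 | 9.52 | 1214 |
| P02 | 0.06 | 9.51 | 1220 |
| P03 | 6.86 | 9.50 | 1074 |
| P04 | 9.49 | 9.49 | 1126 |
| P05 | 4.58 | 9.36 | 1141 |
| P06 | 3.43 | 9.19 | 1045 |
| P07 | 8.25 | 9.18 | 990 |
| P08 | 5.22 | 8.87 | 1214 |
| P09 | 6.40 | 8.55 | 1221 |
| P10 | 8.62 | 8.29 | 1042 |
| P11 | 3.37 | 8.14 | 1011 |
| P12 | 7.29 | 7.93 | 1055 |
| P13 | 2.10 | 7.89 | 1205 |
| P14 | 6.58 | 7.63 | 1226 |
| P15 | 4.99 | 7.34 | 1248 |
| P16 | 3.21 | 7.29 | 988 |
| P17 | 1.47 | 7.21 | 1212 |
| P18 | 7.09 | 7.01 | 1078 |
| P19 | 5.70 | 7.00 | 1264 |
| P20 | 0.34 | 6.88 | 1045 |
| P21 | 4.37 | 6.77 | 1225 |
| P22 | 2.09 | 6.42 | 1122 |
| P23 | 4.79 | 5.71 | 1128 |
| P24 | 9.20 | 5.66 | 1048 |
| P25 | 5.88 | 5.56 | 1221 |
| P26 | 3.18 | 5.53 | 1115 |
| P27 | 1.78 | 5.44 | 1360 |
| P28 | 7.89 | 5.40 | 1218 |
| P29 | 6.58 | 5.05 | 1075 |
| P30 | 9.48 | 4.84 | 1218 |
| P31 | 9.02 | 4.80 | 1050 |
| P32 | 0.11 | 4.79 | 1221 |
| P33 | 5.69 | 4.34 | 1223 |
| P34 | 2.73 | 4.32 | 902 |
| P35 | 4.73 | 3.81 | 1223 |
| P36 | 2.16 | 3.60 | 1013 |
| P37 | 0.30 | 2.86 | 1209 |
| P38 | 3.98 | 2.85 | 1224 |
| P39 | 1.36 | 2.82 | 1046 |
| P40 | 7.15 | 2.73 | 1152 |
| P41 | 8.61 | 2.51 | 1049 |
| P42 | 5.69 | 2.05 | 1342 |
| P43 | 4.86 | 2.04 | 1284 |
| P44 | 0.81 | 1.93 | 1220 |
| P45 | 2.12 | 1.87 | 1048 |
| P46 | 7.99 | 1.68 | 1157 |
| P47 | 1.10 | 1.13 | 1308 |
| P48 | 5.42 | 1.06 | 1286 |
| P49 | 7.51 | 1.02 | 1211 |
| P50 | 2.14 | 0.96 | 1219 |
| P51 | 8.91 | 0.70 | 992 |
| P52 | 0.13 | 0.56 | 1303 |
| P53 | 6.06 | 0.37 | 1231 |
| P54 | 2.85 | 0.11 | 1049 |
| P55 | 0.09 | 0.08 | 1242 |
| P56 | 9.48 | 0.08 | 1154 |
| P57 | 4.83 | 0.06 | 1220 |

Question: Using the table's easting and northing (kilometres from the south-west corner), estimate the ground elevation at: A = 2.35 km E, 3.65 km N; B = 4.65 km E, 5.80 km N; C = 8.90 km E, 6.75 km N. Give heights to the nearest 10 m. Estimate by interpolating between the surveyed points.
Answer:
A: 1040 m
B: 1080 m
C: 1050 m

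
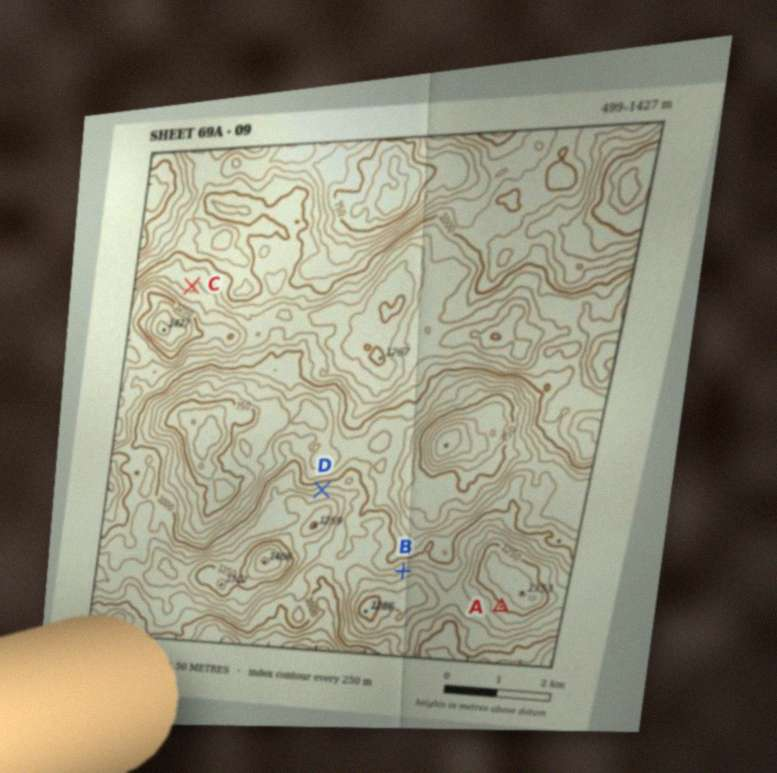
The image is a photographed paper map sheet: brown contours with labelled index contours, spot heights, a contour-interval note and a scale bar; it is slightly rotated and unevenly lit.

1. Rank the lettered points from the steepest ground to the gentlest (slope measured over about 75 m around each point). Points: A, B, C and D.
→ D B A C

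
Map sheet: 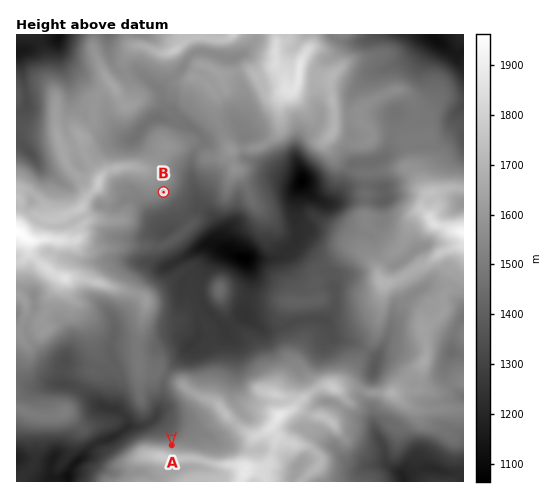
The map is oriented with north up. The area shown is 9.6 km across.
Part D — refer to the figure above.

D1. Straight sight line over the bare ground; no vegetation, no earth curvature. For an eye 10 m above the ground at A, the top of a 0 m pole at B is in view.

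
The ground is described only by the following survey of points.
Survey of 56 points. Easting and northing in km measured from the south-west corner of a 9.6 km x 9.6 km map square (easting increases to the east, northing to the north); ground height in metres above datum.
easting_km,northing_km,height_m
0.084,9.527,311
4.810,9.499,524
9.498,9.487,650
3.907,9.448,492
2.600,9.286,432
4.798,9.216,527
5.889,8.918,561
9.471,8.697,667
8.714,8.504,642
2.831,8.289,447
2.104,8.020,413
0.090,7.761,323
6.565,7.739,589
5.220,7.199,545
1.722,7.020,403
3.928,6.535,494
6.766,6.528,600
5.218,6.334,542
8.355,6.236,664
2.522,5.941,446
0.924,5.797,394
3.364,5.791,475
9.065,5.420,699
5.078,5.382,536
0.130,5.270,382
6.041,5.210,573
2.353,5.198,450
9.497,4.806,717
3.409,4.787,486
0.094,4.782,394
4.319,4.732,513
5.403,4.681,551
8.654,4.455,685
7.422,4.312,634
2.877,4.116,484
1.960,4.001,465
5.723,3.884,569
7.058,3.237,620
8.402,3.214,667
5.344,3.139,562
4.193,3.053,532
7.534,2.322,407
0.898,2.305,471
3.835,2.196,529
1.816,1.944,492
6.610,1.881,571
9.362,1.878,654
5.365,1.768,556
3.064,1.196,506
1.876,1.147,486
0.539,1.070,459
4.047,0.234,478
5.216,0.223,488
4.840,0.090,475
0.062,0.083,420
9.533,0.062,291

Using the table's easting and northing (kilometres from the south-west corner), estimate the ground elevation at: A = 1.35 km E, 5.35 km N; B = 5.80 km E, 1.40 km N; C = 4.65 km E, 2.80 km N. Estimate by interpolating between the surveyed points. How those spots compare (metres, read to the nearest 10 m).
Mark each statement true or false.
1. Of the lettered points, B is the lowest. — false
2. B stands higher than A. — true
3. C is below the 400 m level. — false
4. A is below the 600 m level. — true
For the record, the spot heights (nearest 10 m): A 420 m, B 560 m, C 540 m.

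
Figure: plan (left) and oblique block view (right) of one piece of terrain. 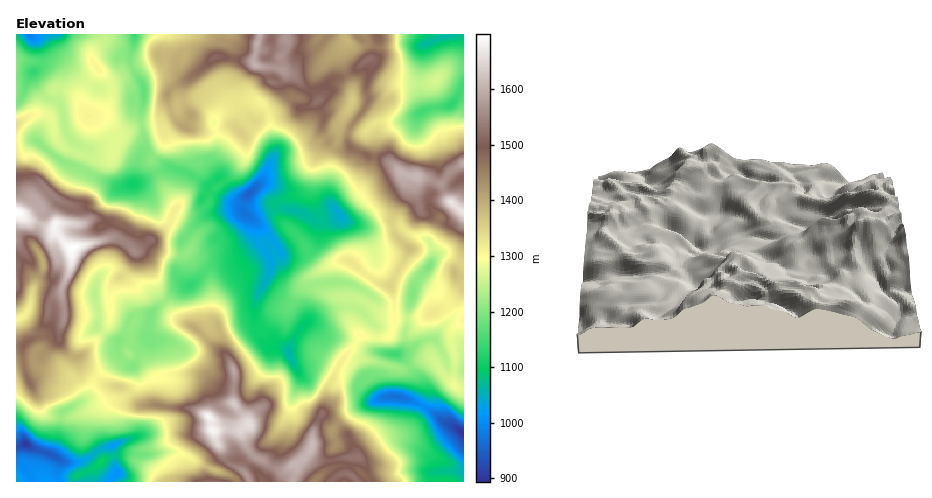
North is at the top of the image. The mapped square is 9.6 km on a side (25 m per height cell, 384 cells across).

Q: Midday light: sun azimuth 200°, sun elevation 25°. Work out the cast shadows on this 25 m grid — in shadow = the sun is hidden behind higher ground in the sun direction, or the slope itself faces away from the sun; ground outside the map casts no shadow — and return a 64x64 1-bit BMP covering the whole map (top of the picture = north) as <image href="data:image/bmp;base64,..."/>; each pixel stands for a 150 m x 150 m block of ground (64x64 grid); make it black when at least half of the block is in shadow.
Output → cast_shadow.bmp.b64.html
<image width="64" height="64" href="data:image/bmp;base64,Qk0+AgAAAAAAAD4AAAAoAAAAQAAAAEAAAAABAAEAAAAAAAACAAATCwAAEwsAAAIAAAAAAAAA////AAAAAAAAAAAOAAAAAAAAAFwAAAAAAAAAAAAAAAAAAAAAAAAAAAAAAAAwAAAAAAAAAAAAAAAAAAAAAAAAAAAAAAAAAcAAAAAAAAABwAAAAAAIAAP8AAAAADgAAf+AAAAHkMgAfAAAAAAA2AAAAAAAAAAIAAAAAAEAABAAAAAAAQAACwAAAAAAAAGbAAAAAAAAAbMABAAAAAAD8AAAAAAAAAPgAAAAAAAAA8AAAAAAAAADwAAAAAAAAAHAAAAAAAAAAAAAAAAAAAAAAAAAAAAAAAAAAAAAAAAAAAAAAAAAAAAAAAAAAAAAAAAAAAAAAAAAAAAAAAAAAAAAAAAAAAAAAAAAAAAAIAAAAAAAAAAAAAAAAAAAAABgAAAAAAAAAHgYAAAAAAAAAHgAAAAAAAPB+AAAAAAAA9/4AAAAAADAH+AAAAAAAAH/wAAAAAACB/+AAAAAAAIP/wAAAAAAAB/wAAAAAAAAf4AAAAAAACD+AAAAAAAB4HwAAAAAAAPxGAAAAAAAA+EAAAAAAADD4AAAAAAAAAPAAAAAAAAAAAAAAAAAAAAAAAAAAAAAAAAAAAAAAAAAAAAAAAAAAAAAAAAAAAAAAAAAAAAAAAAAAAAAAAAAAAAAAAAAAAAAAAAAAAAAAAAAAAAAAAAAAAAAAGAAAAAAAAAAYAAAAAAAAABAAAAAAAAAAA=="/>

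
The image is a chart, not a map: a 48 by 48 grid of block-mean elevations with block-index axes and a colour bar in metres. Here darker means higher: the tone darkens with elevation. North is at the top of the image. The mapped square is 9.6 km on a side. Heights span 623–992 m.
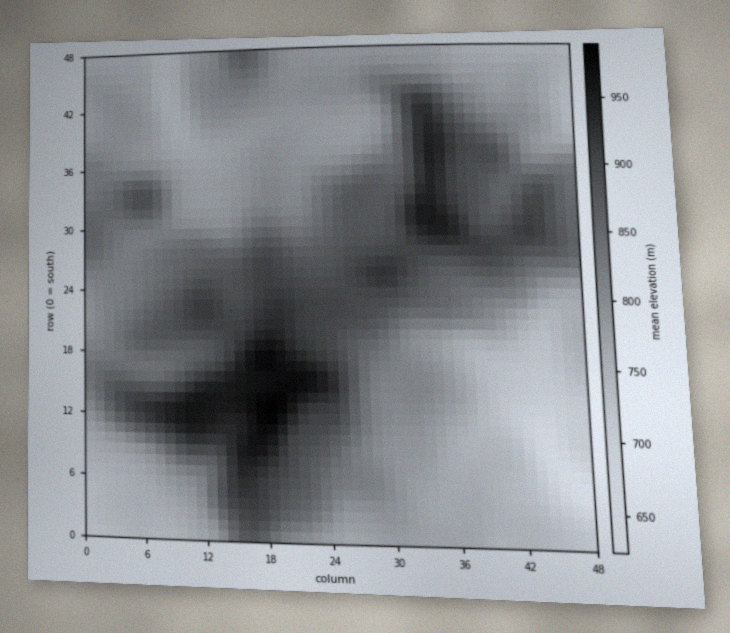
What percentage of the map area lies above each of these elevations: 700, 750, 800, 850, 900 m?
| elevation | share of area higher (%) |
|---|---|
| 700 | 92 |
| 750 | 68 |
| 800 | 47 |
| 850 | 32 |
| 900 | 13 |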